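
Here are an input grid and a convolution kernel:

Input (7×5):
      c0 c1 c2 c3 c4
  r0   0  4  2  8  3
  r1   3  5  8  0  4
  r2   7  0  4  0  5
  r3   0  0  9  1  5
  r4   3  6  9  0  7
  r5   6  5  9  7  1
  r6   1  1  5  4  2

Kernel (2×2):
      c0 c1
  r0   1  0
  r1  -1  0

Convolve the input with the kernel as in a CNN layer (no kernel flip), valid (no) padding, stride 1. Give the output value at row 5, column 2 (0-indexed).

The receptive field on the input at this output position is [9 7 / 5 4]. Elementwise product with the kernel and sum: 9·1 + 5·-1.

4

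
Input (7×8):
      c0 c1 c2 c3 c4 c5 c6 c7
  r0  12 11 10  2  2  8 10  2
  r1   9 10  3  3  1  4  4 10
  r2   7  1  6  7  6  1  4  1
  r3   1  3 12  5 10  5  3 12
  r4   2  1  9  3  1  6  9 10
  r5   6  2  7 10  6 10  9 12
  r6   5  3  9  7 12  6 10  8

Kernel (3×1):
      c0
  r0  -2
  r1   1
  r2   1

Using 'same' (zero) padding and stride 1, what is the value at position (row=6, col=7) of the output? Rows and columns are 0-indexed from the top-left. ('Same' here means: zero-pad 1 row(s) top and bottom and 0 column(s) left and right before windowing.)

The receptive field on the zero-padded input at this output position is [12 / 8 / 0]. Elementwise product with the kernel and sum: 12·-2 + 8·1 + 0·1.

-16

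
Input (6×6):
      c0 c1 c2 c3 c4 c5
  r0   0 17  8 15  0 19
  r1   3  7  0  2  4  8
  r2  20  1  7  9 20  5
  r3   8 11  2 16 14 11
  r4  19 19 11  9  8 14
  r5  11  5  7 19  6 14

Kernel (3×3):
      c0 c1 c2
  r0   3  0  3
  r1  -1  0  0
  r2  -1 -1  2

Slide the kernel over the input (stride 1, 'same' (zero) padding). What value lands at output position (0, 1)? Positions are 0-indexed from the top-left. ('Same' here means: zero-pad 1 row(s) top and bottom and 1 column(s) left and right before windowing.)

-10

The receptive field on the zero-padded input at this output position is [0 0 0 / 0 17 8 / 3 7 0]. Elementwise product with the kernel and sum: 0·3 + 0·3 + 0·-1 + 3·-1 + 7·-1 + 0·2.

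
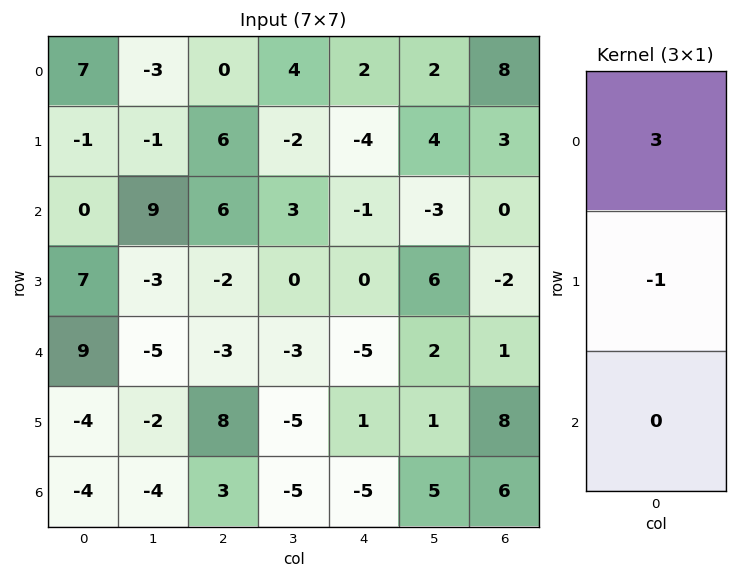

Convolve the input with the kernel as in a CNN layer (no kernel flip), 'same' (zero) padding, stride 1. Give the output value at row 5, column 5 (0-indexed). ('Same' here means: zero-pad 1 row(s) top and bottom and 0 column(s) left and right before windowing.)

The receptive field on the zero-padded input at this output position is [2 / 1 / 5]. Elementwise product with the kernel and sum: 2·3 + 1·-1.

5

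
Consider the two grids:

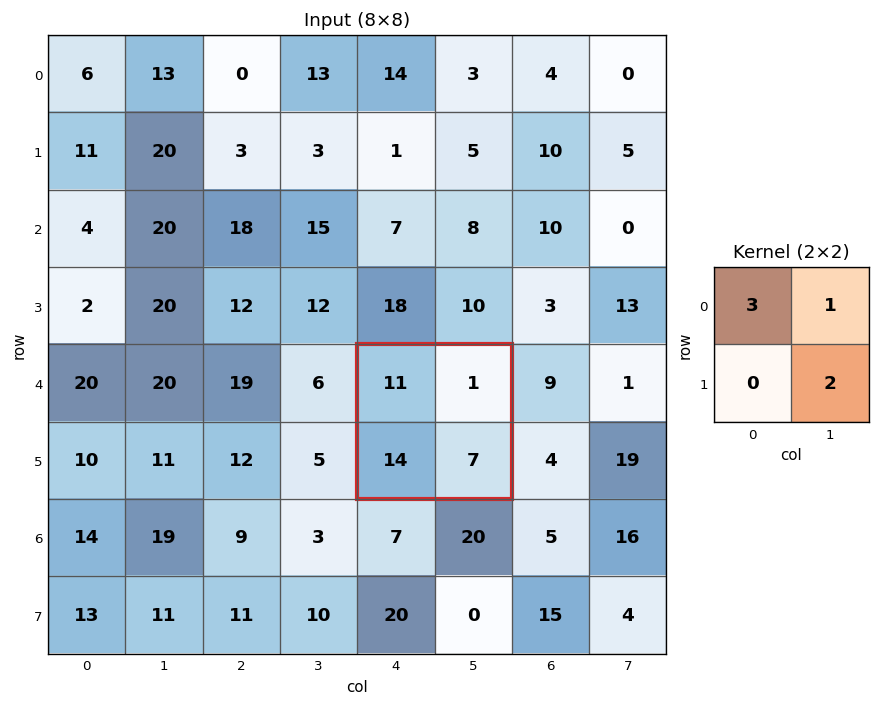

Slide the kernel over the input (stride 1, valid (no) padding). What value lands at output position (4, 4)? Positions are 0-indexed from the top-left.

48

The receptive field on the input at this output position is [11 1 / 14 7]. Elementwise product with the kernel and sum: 11·3 + 1·1 + 7·2.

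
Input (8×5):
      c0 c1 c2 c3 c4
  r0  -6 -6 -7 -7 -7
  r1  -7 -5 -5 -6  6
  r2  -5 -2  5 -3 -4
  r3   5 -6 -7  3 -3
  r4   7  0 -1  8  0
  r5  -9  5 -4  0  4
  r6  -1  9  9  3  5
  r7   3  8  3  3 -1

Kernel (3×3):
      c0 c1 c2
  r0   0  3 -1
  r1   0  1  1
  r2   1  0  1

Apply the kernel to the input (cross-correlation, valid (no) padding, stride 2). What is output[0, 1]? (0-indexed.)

The receptive field on the input at this output position is [-7 -7 -7 / -5 -6 6 / 5 -3 -4]. Elementwise product with the kernel and sum: -7·3 + -7·-1 + -6·1 + 6·1 + 5·1 + -4·1.

-13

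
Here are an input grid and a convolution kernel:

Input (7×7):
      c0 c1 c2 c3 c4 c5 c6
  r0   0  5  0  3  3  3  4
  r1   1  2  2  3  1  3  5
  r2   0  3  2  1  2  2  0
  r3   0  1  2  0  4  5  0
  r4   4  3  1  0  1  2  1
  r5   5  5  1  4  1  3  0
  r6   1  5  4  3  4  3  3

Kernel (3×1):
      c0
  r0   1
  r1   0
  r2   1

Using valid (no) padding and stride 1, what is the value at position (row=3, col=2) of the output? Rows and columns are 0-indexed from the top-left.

3

The receptive field on the input at this output position is [2 / 1 / 1]. Elementwise product with the kernel and sum: 2·1 + 1·1.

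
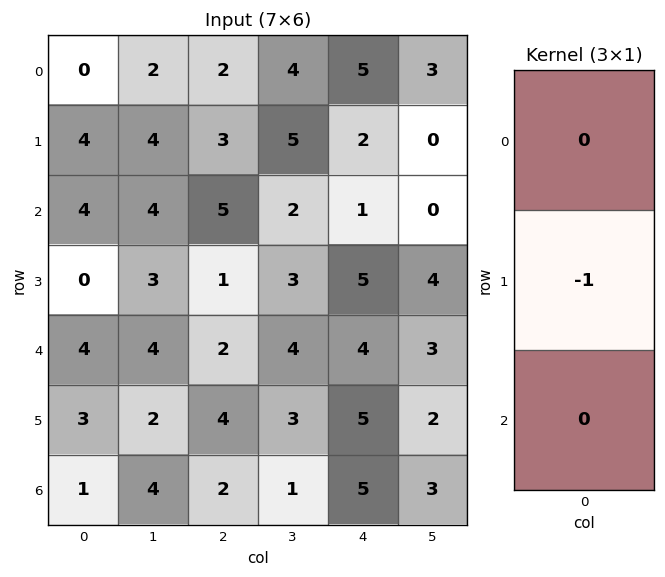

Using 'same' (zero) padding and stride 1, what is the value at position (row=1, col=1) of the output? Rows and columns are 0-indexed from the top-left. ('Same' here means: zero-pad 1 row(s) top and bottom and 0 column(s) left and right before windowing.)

The receptive field on the zero-padded input at this output position is [2 / 4 / 4]. Elementwise product with the kernel and sum: 4·-1.

-4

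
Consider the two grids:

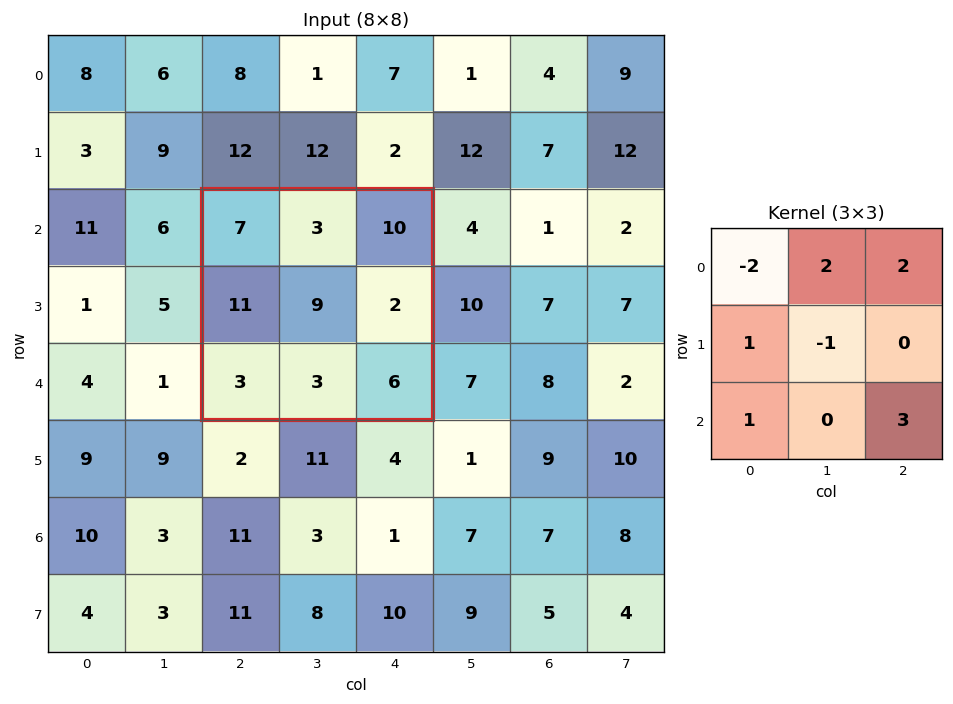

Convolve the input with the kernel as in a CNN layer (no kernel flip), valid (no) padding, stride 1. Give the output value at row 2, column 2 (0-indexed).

35

The receptive field on the input at this output position is [7 3 10 / 11 9 2 / 3 3 6]. Elementwise product with the kernel and sum: 7·-2 + 3·2 + 10·2 + 11·1 + 9·-1 + 3·1 + 6·3.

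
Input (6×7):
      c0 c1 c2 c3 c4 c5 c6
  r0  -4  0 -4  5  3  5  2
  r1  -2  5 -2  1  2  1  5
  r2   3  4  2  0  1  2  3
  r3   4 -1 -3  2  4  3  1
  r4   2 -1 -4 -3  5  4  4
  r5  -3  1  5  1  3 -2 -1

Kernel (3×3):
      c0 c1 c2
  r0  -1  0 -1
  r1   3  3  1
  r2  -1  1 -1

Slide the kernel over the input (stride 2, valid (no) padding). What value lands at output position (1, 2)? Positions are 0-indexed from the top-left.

The receptive field on the input at this output position is [1 2 3 / 4 3 1 / 5 4 4]. Elementwise product with the kernel and sum: 1·-1 + 3·-1 + 4·3 + 3·3 + 1·1 + 5·-1 + 4·1 + 4·-1.

13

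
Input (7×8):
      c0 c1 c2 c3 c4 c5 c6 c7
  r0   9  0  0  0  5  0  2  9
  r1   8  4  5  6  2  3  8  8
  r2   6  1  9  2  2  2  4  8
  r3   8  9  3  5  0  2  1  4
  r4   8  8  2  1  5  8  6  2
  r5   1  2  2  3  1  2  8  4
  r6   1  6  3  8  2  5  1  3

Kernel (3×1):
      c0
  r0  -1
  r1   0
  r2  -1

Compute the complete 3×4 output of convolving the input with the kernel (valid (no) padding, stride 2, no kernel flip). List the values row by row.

Output[0,0]: The receptive field on the input at this output position is [9 / 8 / 6]. Elementwise product with the kernel and sum: 9·-1 + 6·-1.
Output[0,1]: The receptive field on the input at this output position is [0 / 5 / 9]. Elementwise product with the kernel and sum: 0·-1 + 9·-1.

-15 -9 -7 -6
-14 -11 -7 -10
-9 -5 -7 -7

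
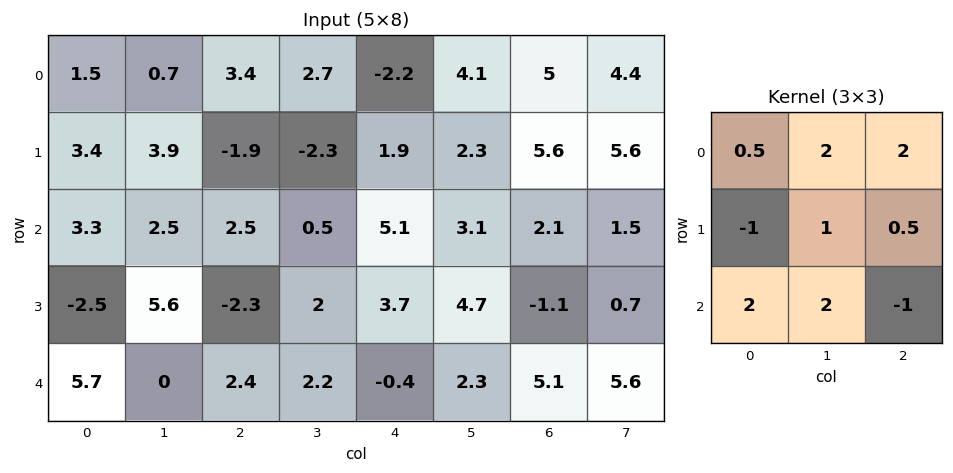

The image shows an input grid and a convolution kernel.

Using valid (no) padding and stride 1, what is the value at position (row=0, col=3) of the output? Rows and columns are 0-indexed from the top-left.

The receptive field on the input at this output position is [2.7 -2.2 4.1 / -2.3 1.9 2.3 / 0.5 5.1 3.1]. Elementwise product with the kernel and sum: 2.7·0.5 + -2.2·2 + 4.1·2 + -2.3·-1 + 1.9·1 + 2.3·0.5 + 0.5·2 + 5.1·2 + 3.1·-1.

18.6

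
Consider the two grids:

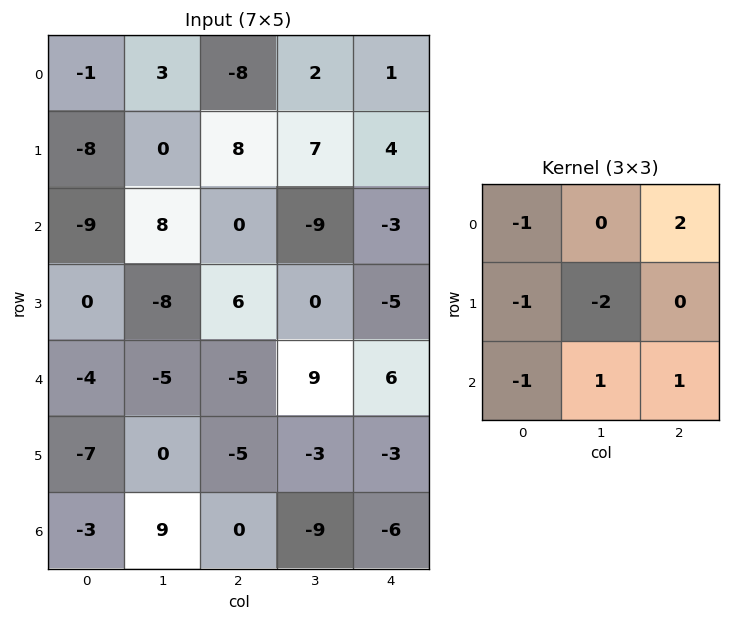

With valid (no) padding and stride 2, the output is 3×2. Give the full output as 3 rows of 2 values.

Output[0,0]: The receptive field on the input at this output position is [-1 3 -8 / -8 0 8 / -9 8 0]. Elementwise product with the kernel and sum: -1·-1 + -8·2 + -8·-1 + 0·-2 + -9·-1 + 8·1 + 0·1.

10 -24
19 8
13 13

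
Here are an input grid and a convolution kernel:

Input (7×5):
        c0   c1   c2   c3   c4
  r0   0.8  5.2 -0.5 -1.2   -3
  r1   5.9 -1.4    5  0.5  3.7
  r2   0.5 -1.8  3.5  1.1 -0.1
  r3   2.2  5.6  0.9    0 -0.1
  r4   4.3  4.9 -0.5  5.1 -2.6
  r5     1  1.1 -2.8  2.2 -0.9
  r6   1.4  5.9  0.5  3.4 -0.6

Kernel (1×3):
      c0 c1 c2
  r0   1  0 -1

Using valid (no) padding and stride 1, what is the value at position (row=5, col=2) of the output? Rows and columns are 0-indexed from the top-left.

-1.9

The receptive field on the input at this output position is [-2.8 2.2 -0.9]. Elementwise product with the kernel and sum: -2.8·1 + -0.9·-1.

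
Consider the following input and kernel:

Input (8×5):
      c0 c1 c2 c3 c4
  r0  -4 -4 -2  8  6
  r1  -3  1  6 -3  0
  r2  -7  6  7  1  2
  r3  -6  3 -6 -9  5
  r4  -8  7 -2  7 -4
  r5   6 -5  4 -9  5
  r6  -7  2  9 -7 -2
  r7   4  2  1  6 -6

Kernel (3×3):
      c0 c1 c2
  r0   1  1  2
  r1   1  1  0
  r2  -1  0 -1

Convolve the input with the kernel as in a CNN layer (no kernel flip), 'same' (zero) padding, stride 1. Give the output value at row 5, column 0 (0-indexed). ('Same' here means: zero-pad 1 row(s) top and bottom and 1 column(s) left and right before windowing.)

The receptive field on the zero-padded input at this output position is [0 -8 7 / 0 6 -5 / 0 -7 2]. Elementwise product with the kernel and sum: 0·1 + -8·1 + 7·2 + 0·1 + 6·1 + 0·-1 + 2·-1.

10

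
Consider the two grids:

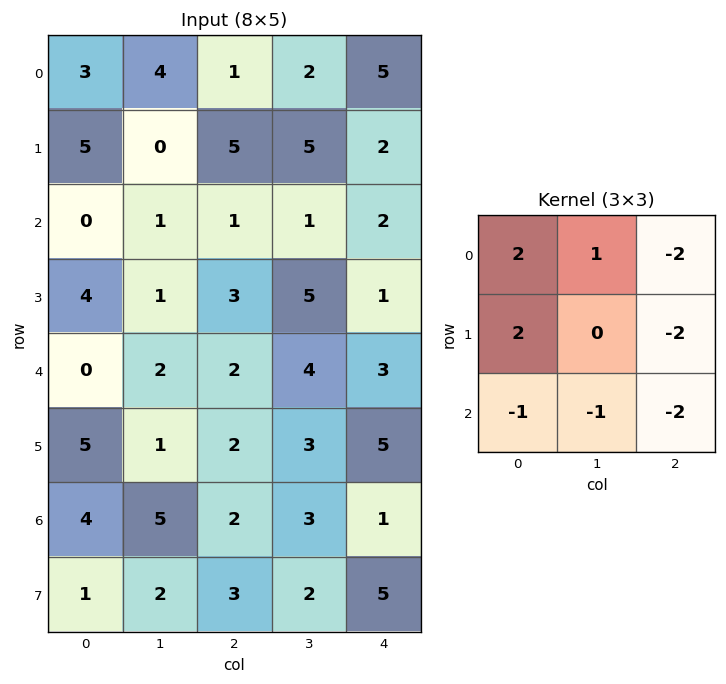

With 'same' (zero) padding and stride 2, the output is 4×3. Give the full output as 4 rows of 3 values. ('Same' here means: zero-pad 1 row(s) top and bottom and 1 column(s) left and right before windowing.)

-13 -11 -3
-3 -19 8
-9 -18 11
-12 -7 10

Output[0,0]: The receptive field on the zero-padded input at this output position is [0 0 0 / 0 3 4 / 0 5 0]. Elementwise product with the kernel and sum: 0·2 + 0·1 + 0·-2 + 0·2 + 4·-2 + 0·-1 + 5·-1 + 0·-2.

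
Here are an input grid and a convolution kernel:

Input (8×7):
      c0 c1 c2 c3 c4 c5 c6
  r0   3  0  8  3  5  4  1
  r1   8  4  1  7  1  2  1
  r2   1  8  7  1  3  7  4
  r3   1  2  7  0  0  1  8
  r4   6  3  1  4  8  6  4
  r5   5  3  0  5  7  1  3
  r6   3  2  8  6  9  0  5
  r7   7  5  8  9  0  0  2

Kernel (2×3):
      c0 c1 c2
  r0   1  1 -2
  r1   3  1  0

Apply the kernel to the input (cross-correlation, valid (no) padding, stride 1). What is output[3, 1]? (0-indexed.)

19

The receptive field on the input at this output position is [2 7 0 / 3 1 4]. Elementwise product with the kernel and sum: 2·1 + 7·1 + 0·-2 + 3·3 + 1·1.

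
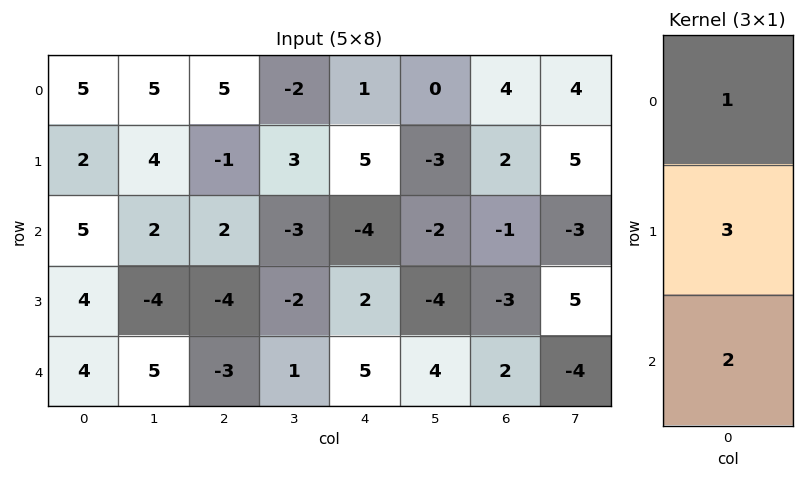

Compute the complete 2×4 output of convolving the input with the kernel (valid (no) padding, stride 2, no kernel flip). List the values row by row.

21 6 8 8
25 -16 12 -6

Output[0,0]: The receptive field on the input at this output position is [5 / 2 / 5]. Elementwise product with the kernel and sum: 5·1 + 2·3 + 5·2.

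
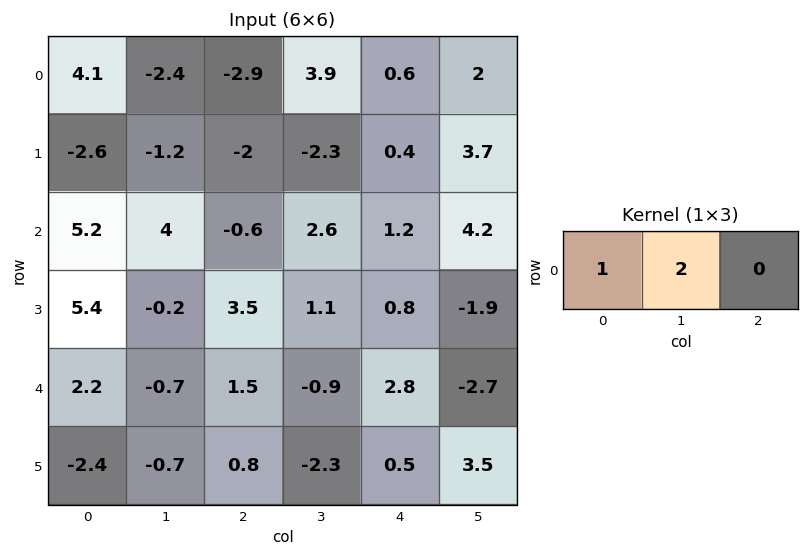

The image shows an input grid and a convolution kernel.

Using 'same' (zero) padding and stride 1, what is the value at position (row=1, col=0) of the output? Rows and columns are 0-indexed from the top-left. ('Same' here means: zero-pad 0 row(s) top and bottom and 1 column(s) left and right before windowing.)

The receptive field on the zero-padded input at this output position is [0 -2.6 -1.2]. Elementwise product with the kernel and sum: 0·1 + -2.6·2.

-5.2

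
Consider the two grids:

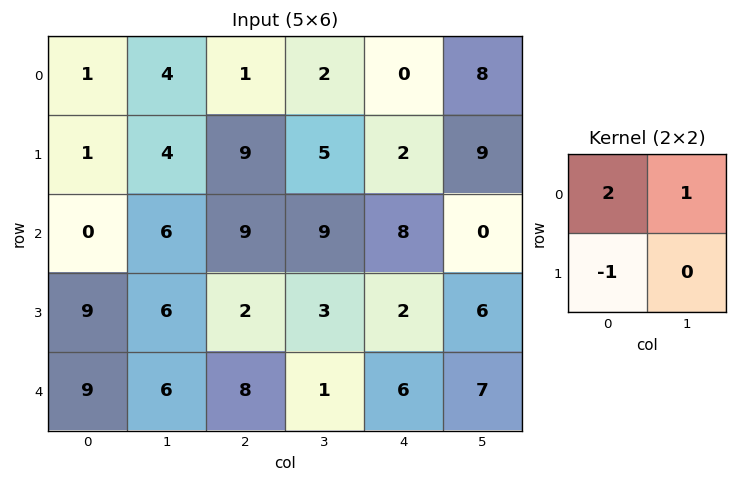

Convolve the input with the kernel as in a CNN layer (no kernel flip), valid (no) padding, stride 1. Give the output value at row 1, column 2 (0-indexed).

14

The receptive field on the input at this output position is [9 5 / 9 9]. Elementwise product with the kernel and sum: 9·2 + 5·1 + 9·-1.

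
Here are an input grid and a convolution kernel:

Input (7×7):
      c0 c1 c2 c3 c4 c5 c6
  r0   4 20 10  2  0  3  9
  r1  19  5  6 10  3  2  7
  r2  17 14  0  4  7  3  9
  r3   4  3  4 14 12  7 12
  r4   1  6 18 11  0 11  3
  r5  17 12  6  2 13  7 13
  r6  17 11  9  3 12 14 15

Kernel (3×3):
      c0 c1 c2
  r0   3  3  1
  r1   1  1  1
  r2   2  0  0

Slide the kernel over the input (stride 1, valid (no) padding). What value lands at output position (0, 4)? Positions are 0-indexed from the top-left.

44

The receptive field on the input at this output position is [0 3 9 / 3 2 7 / 7 3 9]. Elementwise product with the kernel and sum: 0·3 + 3·3 + 9·1 + 3·1 + 2·1 + 7·1 + 7·2.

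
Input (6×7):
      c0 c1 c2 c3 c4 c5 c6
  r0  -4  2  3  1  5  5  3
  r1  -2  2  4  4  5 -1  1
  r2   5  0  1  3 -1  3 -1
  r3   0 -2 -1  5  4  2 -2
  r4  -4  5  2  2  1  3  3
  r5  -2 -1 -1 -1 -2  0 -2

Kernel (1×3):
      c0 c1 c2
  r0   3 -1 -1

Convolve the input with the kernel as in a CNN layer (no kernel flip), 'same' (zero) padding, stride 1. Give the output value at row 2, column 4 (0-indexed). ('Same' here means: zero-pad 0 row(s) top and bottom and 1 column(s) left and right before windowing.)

The receptive field on the zero-padded input at this output position is [3 -1 3]. Elementwise product with the kernel and sum: 3·3 + -1·-1 + 3·-1.

7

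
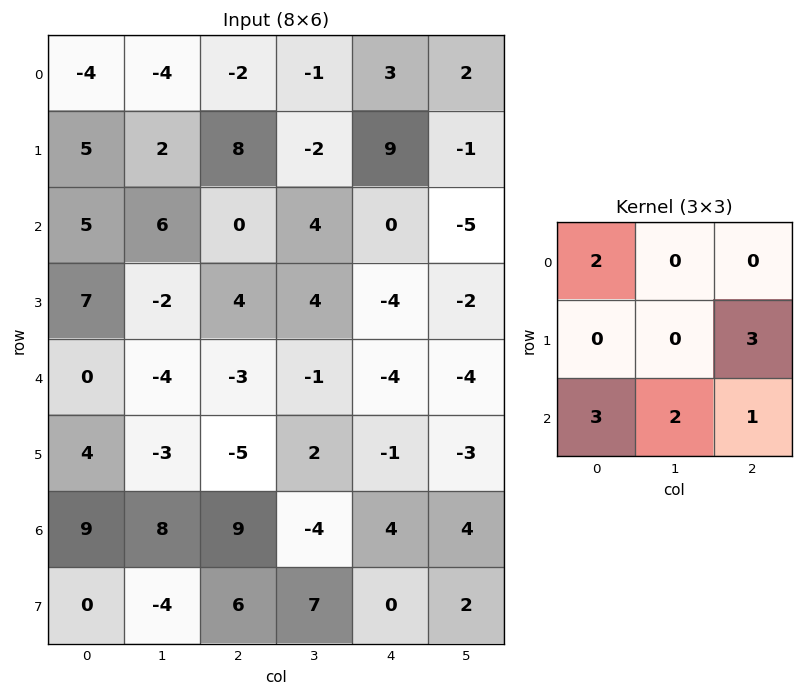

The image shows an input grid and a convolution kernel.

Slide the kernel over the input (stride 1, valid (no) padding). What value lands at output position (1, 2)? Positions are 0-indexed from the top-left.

The receptive field on the input at this output position is [8 -2 9 / 0 4 0 / 4 4 -4]. Elementwise product with the kernel and sum: 8·2 + 0·3 + 4·3 + 4·2 + -4·1.

32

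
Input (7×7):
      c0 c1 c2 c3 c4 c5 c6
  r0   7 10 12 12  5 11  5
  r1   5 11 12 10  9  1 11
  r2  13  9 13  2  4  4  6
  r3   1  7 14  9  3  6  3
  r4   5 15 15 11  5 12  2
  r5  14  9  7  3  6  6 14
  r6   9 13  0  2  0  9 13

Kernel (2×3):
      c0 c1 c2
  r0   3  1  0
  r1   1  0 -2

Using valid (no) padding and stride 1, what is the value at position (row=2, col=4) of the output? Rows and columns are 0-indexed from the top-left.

13

The receptive field on the input at this output position is [4 4 6 / 3 6 3]. Elementwise product with the kernel and sum: 4·3 + 4·1 + 3·1 + 3·-2.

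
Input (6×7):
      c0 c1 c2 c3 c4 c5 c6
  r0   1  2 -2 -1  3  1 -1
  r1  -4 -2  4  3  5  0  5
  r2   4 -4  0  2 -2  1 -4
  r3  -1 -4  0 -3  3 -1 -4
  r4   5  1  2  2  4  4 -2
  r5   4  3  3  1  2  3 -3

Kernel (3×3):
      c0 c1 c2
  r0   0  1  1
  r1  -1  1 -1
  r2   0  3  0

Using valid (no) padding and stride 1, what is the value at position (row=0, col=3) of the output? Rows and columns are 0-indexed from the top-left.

The receptive field on the input at this output position is [-1 3 1 / 3 5 0 / 2 -2 1]. Elementwise product with the kernel and sum: 3·1 + 1·1 + 3·-1 + 5·1 + 0·-1 + -2·3.

0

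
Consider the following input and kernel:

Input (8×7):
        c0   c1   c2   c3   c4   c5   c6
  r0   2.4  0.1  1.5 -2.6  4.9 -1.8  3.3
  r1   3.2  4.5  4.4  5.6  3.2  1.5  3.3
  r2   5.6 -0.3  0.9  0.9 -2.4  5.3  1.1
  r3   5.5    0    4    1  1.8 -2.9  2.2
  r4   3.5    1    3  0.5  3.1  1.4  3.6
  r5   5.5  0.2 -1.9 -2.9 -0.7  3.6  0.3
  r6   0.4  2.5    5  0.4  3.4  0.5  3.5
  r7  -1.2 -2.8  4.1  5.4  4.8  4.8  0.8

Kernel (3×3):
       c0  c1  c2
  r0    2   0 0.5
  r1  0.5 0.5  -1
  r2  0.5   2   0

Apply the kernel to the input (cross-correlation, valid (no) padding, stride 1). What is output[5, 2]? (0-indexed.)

8

The receptive field on the input at this output position is [-1.9 -2.9 -0.7 / 5 0.4 3.4 / 4.1 5.4 4.8]. Elementwise product with the kernel and sum: -1.9·2 + -0.7·0.5 + 5·0.5 + 0.4·0.5 + 3.4·-1 + 4.1·0.5 + 5.4·2.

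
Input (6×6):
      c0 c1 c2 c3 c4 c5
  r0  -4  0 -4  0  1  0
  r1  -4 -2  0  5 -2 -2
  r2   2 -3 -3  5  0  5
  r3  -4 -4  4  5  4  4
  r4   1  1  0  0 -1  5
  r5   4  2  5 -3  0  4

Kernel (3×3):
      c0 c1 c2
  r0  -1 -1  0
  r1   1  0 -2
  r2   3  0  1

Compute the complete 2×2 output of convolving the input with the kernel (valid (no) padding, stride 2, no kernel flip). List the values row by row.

Output[0,0]: The receptive field on the input at this output position is [-4 0 -4 / -4 -2 0 / 2 -3 -3]. Elementwise product with the kernel and sum: -4·-1 + 0·-1 + -4·1 + 0·-2 + 2·3 + -3·1.

3 -1
-8 -7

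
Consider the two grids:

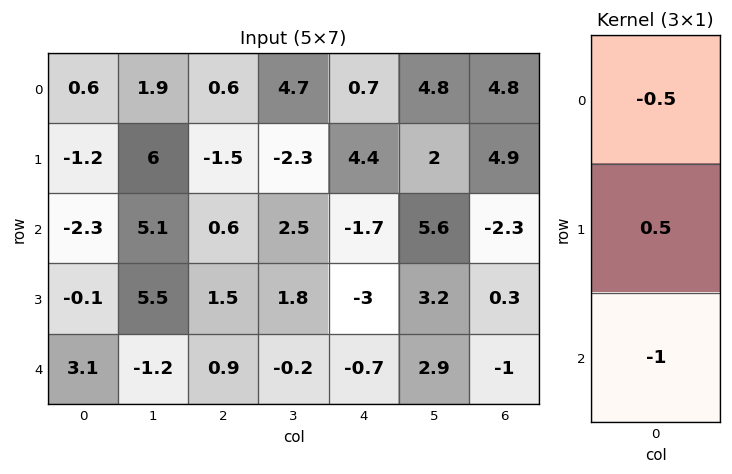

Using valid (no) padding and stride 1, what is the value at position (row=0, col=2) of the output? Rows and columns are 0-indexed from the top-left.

-1.65

The receptive field on the input at this output position is [0.6 / -1.5 / 0.6]. Elementwise product with the kernel and sum: 0.6·-0.5 + -1.5·0.5 + 0.6·-1.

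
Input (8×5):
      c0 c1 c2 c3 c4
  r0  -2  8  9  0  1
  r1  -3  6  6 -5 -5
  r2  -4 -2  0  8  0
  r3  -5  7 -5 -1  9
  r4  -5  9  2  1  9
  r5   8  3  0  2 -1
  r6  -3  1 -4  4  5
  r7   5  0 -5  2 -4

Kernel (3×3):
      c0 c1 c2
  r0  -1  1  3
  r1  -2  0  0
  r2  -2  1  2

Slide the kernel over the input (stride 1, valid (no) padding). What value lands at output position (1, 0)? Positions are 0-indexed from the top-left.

The receptive field on the input at this output position is [-3 6 6 / -4 -2 0 / -5 7 -5]. Elementwise product with the kernel and sum: -3·-1 + 6·1 + 6·3 + -4·-2 + -5·-2 + 7·1 + -5·2.

42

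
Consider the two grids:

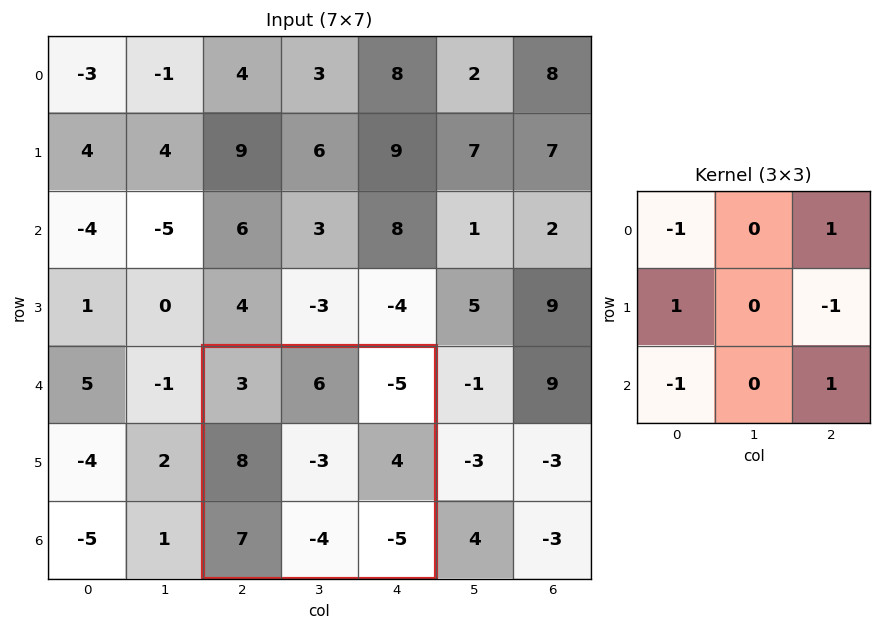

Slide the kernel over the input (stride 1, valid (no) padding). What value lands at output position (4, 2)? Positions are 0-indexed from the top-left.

-16

The receptive field on the input at this output position is [3 6 -5 / 8 -3 4 / 7 -4 -5]. Elementwise product with the kernel and sum: 3·-1 + -5·1 + 8·1 + 4·-1 + 7·-1 + -5·1.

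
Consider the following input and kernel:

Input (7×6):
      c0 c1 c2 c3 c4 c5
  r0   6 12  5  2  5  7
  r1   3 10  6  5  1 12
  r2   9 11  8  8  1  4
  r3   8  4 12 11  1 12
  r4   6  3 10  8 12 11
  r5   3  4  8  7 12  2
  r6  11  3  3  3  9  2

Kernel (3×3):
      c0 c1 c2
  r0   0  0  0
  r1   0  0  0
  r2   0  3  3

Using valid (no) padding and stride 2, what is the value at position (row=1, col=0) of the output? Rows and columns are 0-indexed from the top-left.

The receptive field on the input at this output position is [9 11 8 / 8 4 12 / 6 3 10]. Elementwise product with the kernel and sum: 3·3 + 10·3.

39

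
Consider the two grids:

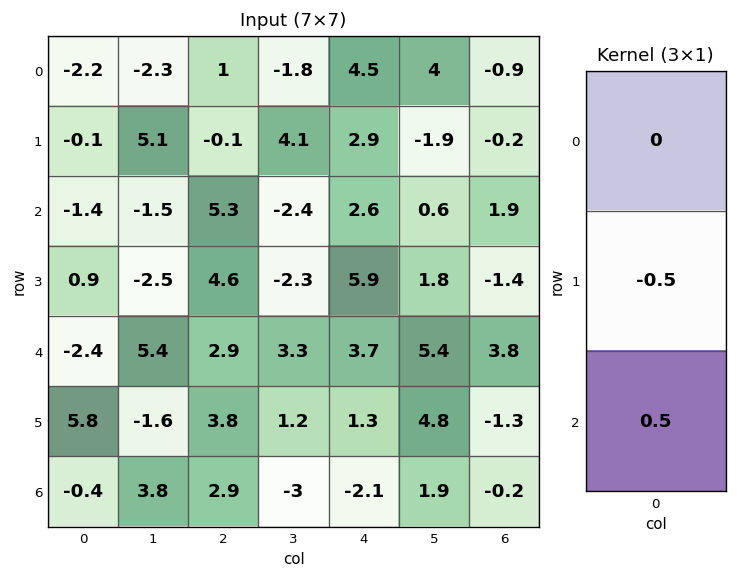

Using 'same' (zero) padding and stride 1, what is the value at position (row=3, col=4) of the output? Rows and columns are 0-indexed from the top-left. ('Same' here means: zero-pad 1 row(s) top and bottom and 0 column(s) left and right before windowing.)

-1.1

The receptive field on the zero-padded input at this output position is [2.6 / 5.9 / 3.7]. Elementwise product with the kernel and sum: 5.9·-0.5 + 3.7·0.5.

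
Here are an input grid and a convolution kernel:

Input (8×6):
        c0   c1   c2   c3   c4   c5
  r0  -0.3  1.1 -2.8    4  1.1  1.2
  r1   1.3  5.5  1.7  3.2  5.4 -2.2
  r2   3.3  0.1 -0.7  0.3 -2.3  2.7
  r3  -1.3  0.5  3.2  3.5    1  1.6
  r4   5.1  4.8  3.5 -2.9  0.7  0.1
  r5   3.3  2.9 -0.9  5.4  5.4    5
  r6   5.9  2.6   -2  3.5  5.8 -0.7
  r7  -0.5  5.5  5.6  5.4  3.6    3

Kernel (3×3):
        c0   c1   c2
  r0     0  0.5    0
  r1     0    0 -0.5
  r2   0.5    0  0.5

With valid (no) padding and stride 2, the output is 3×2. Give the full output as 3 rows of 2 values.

1 -2.2
2.75 1.75
4.8 -2.25

Output[0,0]: The receptive field on the input at this output position is [-0.3 1.1 -2.8 / 1.3 5.5 1.7 / 3.3 0.1 -0.7]. Elementwise product with the kernel and sum: 1.1·0.5 + 1.7·-0.5 + 3.3·0.5 + -0.7·0.5.
Output[0,1]: The receptive field on the input at this output position is [-2.8 4 1.1 / 1.7 3.2 5.4 / -0.7 0.3 -2.3]. Elementwise product with the kernel and sum: 4·0.5 + 5.4·-0.5 + -0.7·0.5 + -2.3·0.5.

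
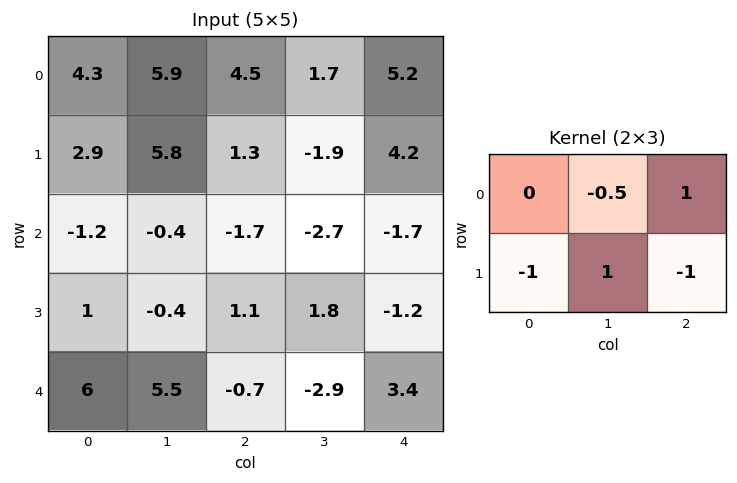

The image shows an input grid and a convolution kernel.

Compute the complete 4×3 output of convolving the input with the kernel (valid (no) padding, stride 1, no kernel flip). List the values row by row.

Output[0,0]: The receptive field on the input at this output position is [4.3 5.9 4.5 / 2.9 5.8 1.3]. Elementwise product with the kernel and sum: 5.9·-0.5 + 4.5·1 + 2.9·-1 + 5.8·1 + 1.3·-1.
Output[0,1]: The receptive field on the input at this output position is [5.9 4.5 1.7 / 5.8 1.3 -1.9]. Elementwise product with the kernel and sum: 4.5·-0.5 + 1.7·1 + 5.8·-1 + 1.3·1 + -1.9·-1.

3.15 -3.15 -3.05
0.9 -1.15 5.85
-4 -2.15 1.55
1.5 -2.05 -7.7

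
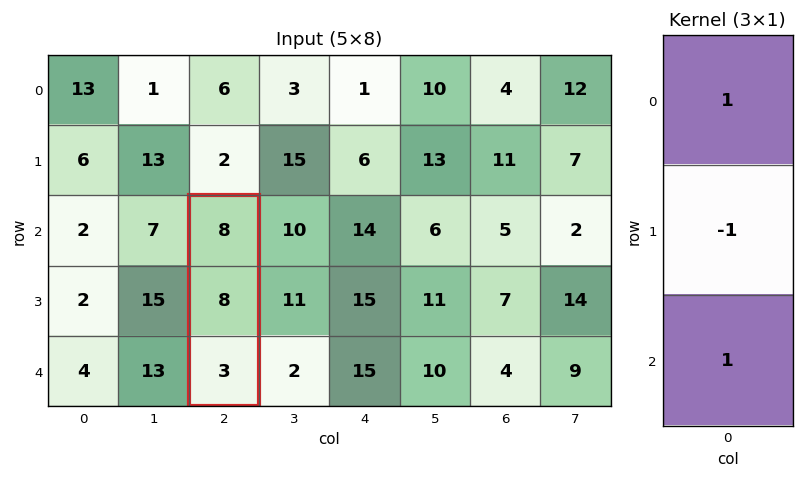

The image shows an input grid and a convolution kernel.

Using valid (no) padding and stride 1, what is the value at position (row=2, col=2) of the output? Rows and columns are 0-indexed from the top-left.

The receptive field on the input at this output position is [8 / 8 / 3]. Elementwise product with the kernel and sum: 8·1 + 8·-1 + 3·1.

3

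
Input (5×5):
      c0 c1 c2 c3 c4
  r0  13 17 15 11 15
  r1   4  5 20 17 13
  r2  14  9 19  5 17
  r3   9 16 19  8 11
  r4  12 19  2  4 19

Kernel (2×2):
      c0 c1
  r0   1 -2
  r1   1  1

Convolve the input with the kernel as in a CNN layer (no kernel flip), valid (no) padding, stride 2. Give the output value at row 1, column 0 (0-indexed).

21

The receptive field on the input at this output position is [14 9 / 9 16]. Elementwise product with the kernel and sum: 14·1 + 9·-2 + 9·1 + 16·1.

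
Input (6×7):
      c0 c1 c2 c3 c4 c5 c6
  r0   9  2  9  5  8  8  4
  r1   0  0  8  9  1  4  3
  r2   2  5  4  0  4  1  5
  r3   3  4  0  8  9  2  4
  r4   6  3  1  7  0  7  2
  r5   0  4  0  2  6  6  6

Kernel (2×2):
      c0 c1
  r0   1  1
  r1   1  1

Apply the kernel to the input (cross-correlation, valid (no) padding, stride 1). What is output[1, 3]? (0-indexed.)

The receptive field on the input at this output position is [9 1 / 0 4]. Elementwise product with the kernel and sum: 9·1 + 1·1 + 0·1 + 4·1.

14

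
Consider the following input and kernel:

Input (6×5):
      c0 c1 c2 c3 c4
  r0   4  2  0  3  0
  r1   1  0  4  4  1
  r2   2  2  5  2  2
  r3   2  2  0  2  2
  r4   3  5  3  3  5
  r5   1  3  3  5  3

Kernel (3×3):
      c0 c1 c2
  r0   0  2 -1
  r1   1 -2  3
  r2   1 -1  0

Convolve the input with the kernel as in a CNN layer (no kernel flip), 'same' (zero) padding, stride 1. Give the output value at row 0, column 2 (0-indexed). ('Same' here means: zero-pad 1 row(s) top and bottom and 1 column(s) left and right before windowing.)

7

The receptive field on the zero-padded input at this output position is [0 0 0 / 2 0 3 / 0 4 4]. Elementwise product with the kernel and sum: 0·2 + 0·-1 + 2·1 + 0·-2 + 3·3 + 0·1 + 4·-1.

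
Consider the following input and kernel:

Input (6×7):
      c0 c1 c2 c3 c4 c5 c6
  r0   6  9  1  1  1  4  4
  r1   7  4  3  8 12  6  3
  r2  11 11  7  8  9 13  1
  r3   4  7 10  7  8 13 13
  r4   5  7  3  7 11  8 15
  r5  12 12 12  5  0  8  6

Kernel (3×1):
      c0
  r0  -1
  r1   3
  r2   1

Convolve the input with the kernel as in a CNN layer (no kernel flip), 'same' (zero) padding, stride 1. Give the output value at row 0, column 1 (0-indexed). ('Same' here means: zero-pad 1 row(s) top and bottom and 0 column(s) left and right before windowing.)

31

The receptive field on the zero-padded input at this output position is [0 / 9 / 4]. Elementwise product with the kernel and sum: 0·-1 + 9·3 + 4·1.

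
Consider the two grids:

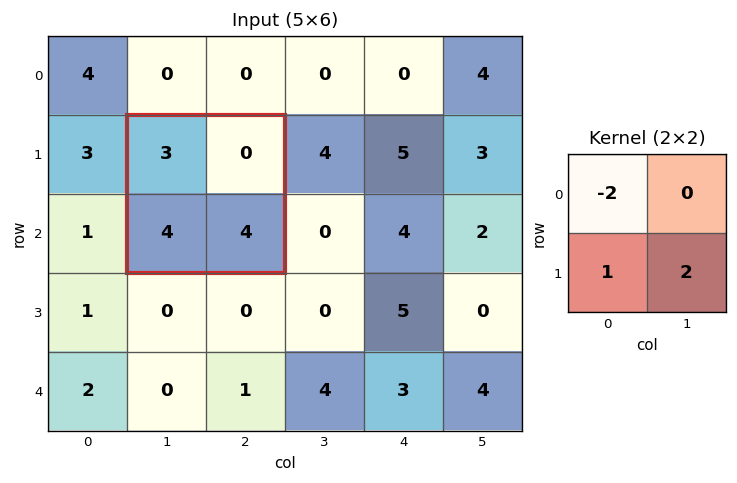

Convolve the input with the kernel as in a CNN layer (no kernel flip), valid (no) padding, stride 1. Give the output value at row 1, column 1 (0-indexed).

6

The receptive field on the input at this output position is [3 0 / 4 4]. Elementwise product with the kernel and sum: 3·-2 + 4·1 + 4·2.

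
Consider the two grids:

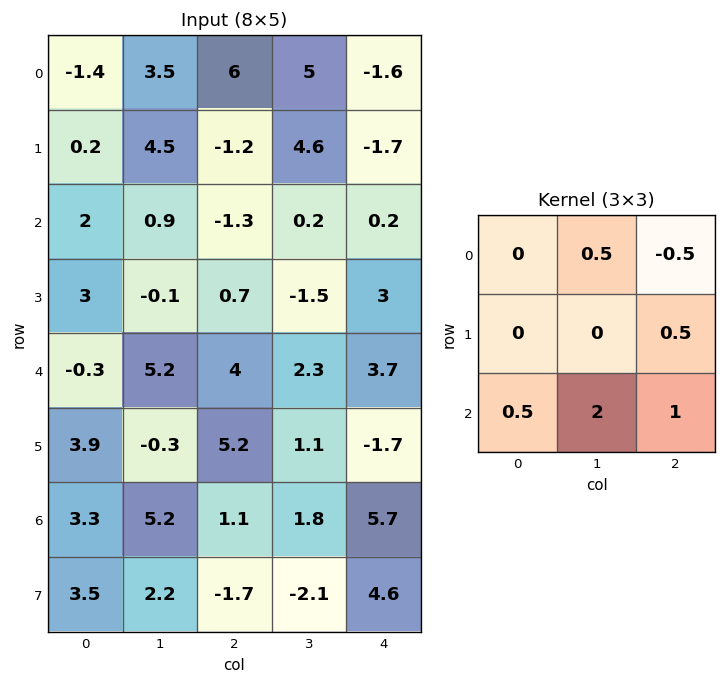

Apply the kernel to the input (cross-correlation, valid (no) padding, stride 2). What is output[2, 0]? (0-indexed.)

16.35

The receptive field on the input at this output position is [-0.3 5.2 4 / 3.9 -0.3 5.2 / 3.3 5.2 1.1]. Elementwise product with the kernel and sum: 5.2·0.5 + 4·-0.5 + 5.2·0.5 + 3.3·0.5 + 5.2·2 + 1.1·1.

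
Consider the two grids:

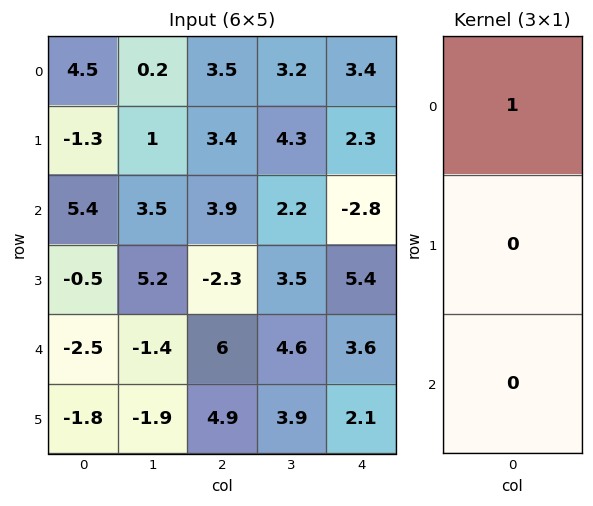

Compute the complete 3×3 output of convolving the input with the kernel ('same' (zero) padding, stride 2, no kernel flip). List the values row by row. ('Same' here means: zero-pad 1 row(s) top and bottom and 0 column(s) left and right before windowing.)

Output[0,0]: The receptive field on the zero-padded input at this output position is [0 / 4.5 / -1.3]. Elementwise product with the kernel and sum: 0·1.
Output[0,1]: The receptive field on the zero-padded input at this output position is [0 / 3.5 / 3.4]. Elementwise product with the kernel and sum: 0·1.

0 0 0
-1.3 3.4 2.3
-0.5 -2.3 5.4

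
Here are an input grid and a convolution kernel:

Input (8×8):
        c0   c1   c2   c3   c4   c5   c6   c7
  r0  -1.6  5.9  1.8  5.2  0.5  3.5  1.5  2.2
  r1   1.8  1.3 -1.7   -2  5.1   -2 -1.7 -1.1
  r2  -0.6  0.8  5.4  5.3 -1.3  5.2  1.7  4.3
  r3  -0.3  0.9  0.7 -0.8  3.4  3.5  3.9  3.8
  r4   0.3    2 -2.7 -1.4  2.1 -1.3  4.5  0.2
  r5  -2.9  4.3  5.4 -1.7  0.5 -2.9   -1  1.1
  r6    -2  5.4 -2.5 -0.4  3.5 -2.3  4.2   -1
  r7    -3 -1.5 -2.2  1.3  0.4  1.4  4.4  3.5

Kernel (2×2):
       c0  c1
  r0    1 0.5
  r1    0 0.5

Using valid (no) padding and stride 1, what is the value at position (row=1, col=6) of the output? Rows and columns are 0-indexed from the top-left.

The receptive field on the input at this output position is [-1.7 -1.1 / 1.7 4.3]. Elementwise product with the kernel and sum: -1.7·1 + -1.1·0.5 + 4.3·0.5.

-0.1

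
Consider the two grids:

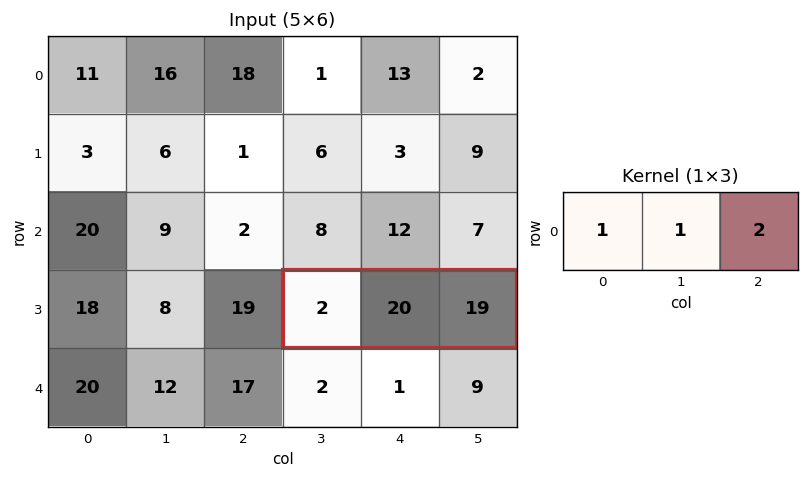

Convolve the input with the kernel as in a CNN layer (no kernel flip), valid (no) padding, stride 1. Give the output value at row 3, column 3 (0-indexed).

The receptive field on the input at this output position is [2 20 19]. Elementwise product with the kernel and sum: 2·1 + 20·1 + 19·2.

60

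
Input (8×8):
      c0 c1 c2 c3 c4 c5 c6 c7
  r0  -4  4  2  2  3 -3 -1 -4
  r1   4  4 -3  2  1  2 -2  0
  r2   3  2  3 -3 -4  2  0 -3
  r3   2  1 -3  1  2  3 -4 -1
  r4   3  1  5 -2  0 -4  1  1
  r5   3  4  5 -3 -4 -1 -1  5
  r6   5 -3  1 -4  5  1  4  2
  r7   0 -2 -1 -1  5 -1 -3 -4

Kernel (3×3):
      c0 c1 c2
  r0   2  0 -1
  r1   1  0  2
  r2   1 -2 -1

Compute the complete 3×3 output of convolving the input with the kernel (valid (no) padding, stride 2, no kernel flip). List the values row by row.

-16 13 -4
-5 20 -7
24 11 -8

Output[0,0]: The receptive field on the input at this output position is [-4 4 2 / 4 4 -3 / 3 2 3]. Elementwise product with the kernel and sum: -4·2 + 2·-1 + 4·1 + -3·2 + 3·1 + 2·-2 + 3·-1.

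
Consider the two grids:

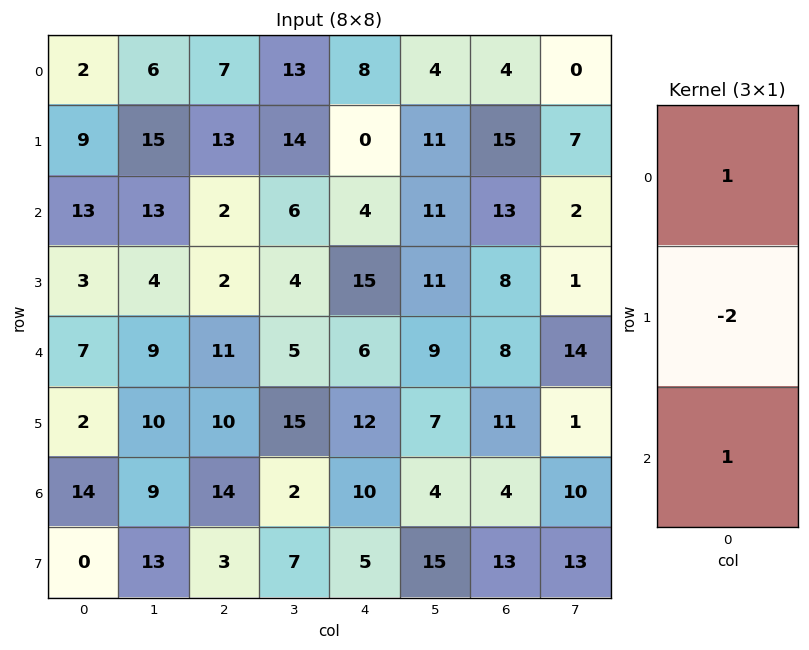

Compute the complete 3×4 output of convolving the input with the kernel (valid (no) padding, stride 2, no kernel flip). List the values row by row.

Output[0,0]: The receptive field on the input at this output position is [2 / 9 / 13]. Elementwise product with the kernel and sum: 2·1 + 9·-2 + 13·1.

-3 -17 12 -13
14 9 -20 5
17 5 -8 -10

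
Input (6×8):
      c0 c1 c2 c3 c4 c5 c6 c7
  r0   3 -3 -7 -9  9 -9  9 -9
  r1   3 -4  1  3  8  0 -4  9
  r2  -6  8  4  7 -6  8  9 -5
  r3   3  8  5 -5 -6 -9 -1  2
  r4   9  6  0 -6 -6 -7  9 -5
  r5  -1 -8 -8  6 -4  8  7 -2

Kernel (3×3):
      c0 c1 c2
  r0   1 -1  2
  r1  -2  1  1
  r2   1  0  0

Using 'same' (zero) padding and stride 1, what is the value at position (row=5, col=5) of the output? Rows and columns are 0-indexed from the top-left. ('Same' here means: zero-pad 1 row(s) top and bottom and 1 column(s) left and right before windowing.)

The receptive field on the zero-padded input at this output position is [-6 -7 9 / -4 8 7 / 0 0 0]. Elementwise product with the kernel and sum: -6·1 + -7·-1 + 9·2 + -4·-2 + 8·1 + 7·1 + 0·1.

42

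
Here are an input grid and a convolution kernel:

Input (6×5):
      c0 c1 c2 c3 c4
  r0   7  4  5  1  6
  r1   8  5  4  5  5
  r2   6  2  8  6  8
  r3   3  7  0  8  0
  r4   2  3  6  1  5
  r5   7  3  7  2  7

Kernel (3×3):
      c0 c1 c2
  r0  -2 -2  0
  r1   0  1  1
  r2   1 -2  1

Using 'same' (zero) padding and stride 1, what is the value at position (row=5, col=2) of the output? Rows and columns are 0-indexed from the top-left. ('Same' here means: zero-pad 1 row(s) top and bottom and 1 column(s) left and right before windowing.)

The receptive field on the zero-padded input at this output position is [3 6 1 / 3 7 2 / 0 0 0]. Elementwise product with the kernel and sum: 3·-2 + 6·-2 + 7·1 + 2·1 + 0·1 + 0·-2 + 0·1.

-9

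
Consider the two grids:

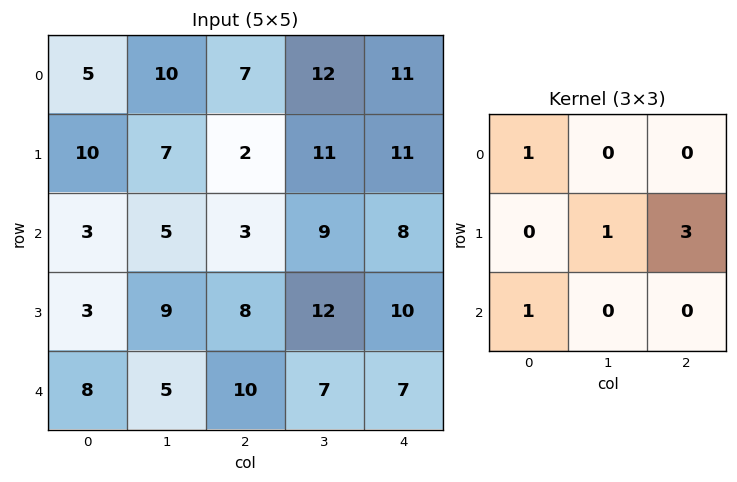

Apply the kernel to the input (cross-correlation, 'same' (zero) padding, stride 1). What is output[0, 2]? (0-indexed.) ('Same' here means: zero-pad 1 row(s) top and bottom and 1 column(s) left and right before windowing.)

50

The receptive field on the zero-padded input at this output position is [0 0 0 / 10 7 12 / 7 2 11]. Elementwise product with the kernel and sum: 0·1 + 7·1 + 12·3 + 7·1.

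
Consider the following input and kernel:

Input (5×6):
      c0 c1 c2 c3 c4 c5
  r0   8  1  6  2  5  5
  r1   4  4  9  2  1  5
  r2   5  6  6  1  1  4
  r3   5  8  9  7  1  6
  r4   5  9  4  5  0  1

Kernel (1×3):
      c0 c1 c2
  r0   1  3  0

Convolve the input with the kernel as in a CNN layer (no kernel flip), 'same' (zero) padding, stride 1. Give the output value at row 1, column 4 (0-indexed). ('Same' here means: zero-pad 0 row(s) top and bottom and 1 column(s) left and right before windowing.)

5

The receptive field on the zero-padded input at this output position is [2 1 5]. Elementwise product with the kernel and sum: 2·1 + 1·3.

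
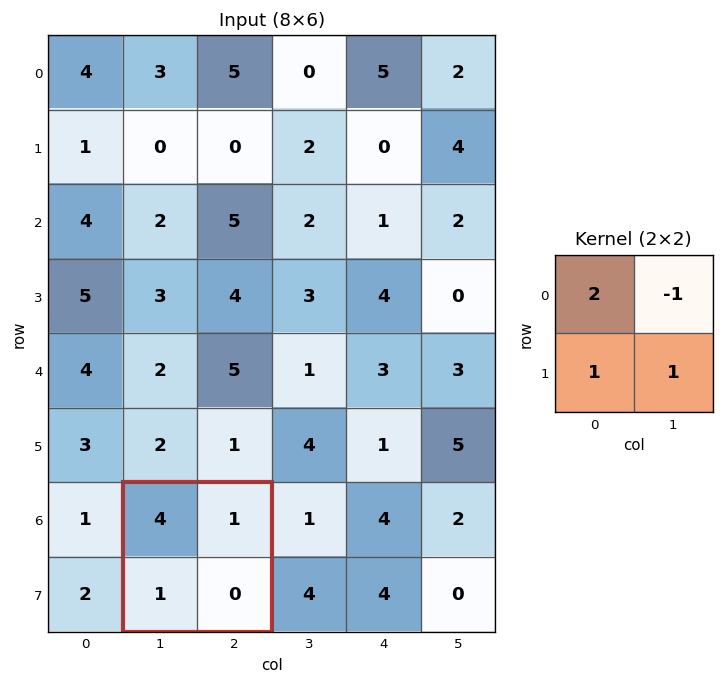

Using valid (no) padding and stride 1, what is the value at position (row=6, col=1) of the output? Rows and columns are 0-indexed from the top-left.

The receptive field on the input at this output position is [4 1 / 1 0]. Elementwise product with the kernel and sum: 4·2 + 1·-1 + 1·1 + 0·1.

8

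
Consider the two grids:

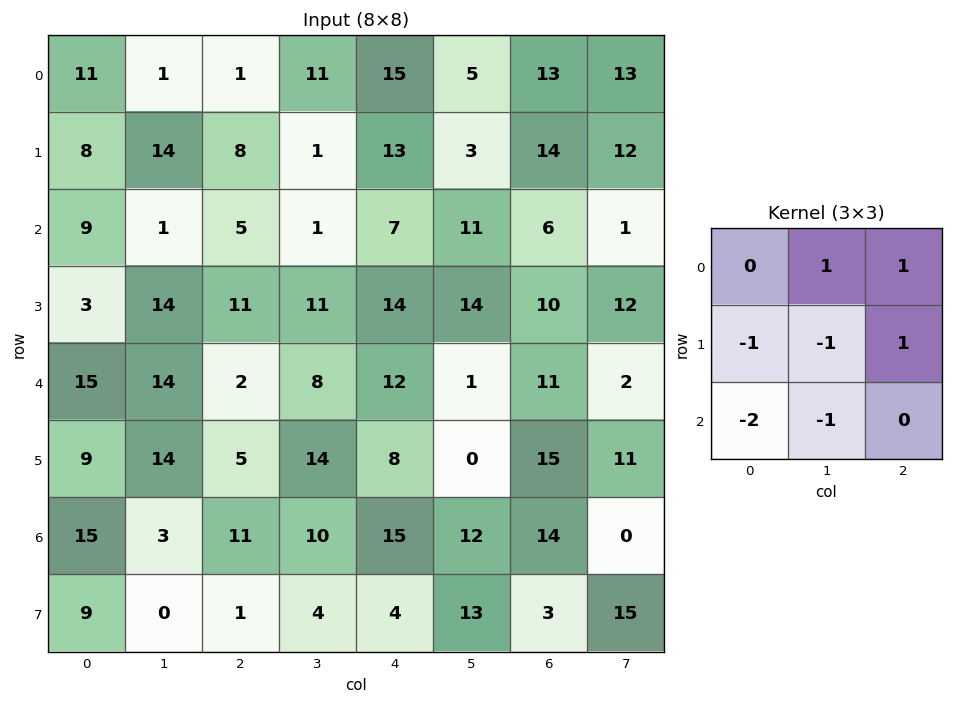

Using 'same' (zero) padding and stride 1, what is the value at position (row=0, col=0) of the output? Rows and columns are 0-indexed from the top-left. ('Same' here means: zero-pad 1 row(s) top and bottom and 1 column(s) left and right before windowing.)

The receptive field on the zero-padded input at this output position is [0 0 0 / 0 11 1 / 0 8 14]. Elementwise product with the kernel and sum: 0·1 + 0·1 + 0·-1 + 11·-1 + 1·1 + 0·-2 + 8·-1.

-18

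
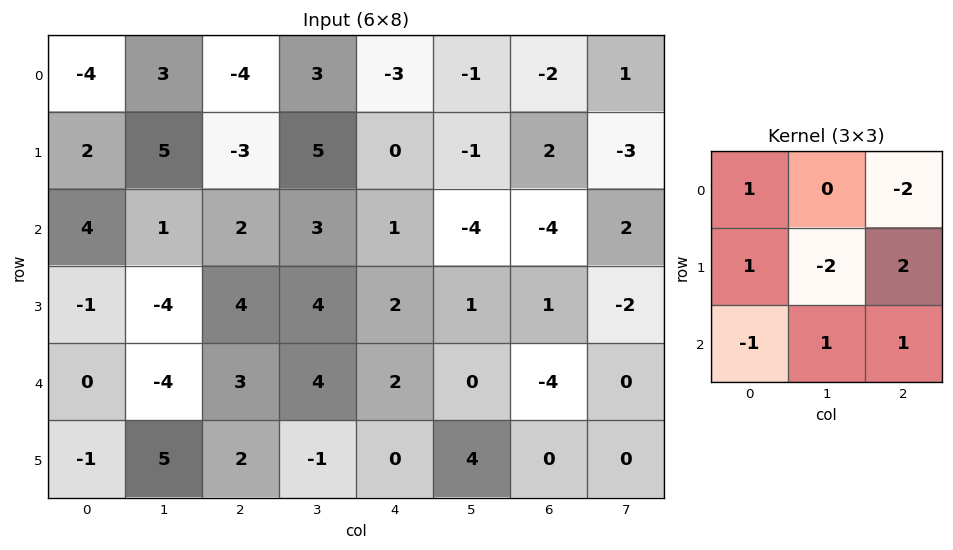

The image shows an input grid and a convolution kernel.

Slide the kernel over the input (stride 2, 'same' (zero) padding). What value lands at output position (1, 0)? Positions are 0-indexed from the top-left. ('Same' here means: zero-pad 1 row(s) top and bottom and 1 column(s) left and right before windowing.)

The receptive field on the zero-padded input at this output position is [0 2 5 / 0 4 1 / 0 -1 -4]. Elementwise product with the kernel and sum: 0·1 + 5·-2 + 0·1 + 4·-2 + 1·2 + 0·-1 + -1·1 + -4·1.

-21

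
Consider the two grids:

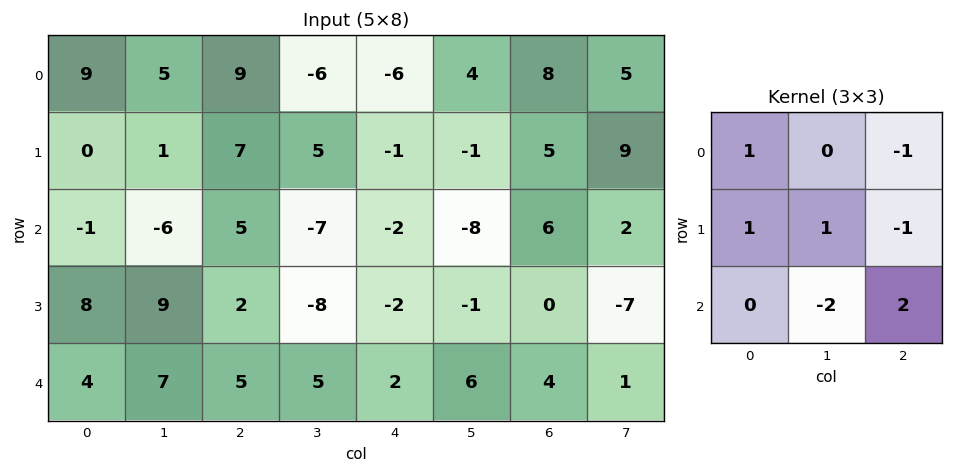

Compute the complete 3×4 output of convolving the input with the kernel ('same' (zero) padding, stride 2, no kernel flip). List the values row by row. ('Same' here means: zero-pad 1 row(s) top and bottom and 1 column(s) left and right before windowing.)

6 16 -16 15
6 -18 7 -28
-12 24 -6 15

Output[0,0]: The receptive field on the zero-padded input at this output position is [0 0 0 / 0 9 5 / 0 0 1]. Elementwise product with the kernel and sum: 0·1 + 0·-1 + 0·1 + 9·1 + 5·-1 + 0·-2 + 1·2.
Output[0,1]: The receptive field on the zero-padded input at this output position is [0 0 0 / 5 9 -6 / 1 7 5]. Elementwise product with the kernel and sum: 0·1 + 0·-1 + 5·1 + 9·1 + -6·-1 + 7·-2 + 5·2.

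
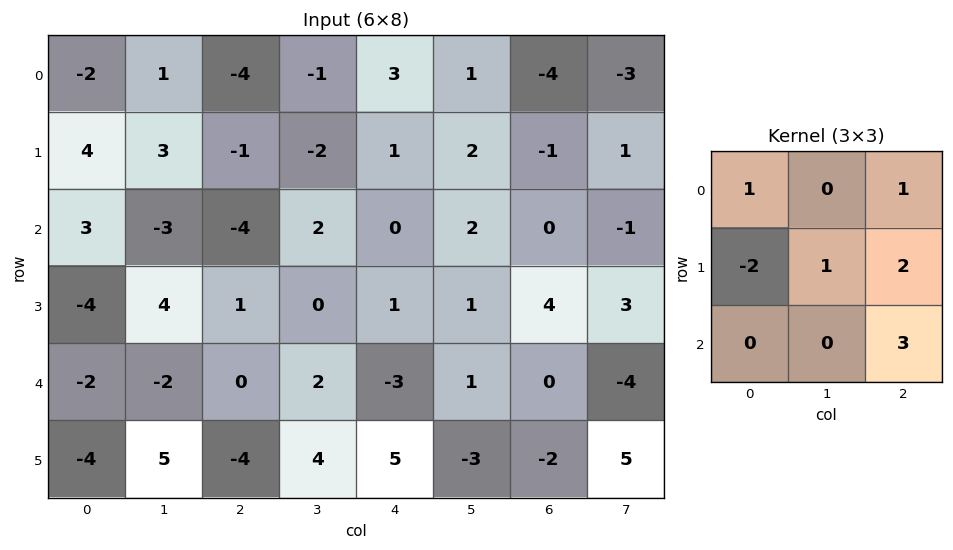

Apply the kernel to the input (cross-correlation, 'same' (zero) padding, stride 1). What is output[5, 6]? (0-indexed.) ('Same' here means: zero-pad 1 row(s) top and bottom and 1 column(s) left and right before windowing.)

The receptive field on the zero-padded input at this output position is [1 0 -4 / -3 -2 5 / 0 0 0]. Elementwise product with the kernel and sum: 1·1 + -4·1 + -3·-2 + -2·1 + 5·2 + 0·3.

11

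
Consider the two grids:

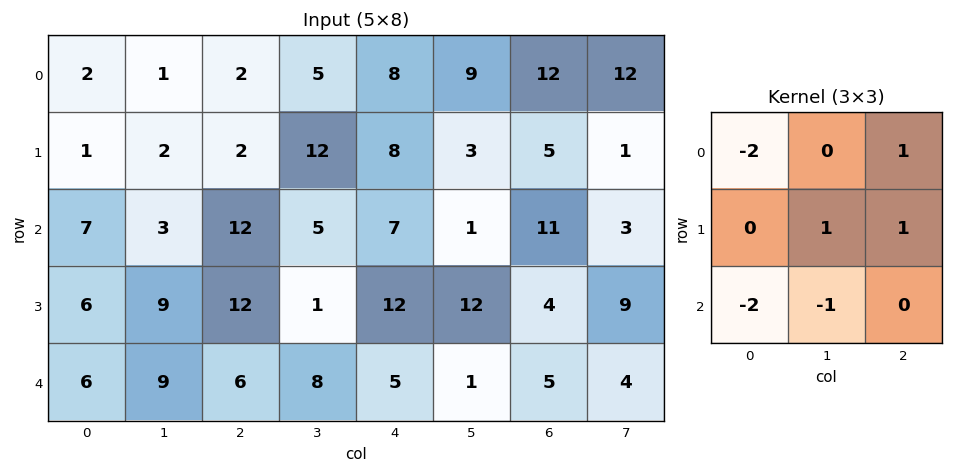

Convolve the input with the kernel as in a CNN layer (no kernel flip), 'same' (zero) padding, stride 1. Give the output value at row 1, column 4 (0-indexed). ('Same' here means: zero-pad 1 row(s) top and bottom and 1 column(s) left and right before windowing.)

The receptive field on the zero-padded input at this output position is [5 8 9 / 12 8 3 / 5 7 1]. Elementwise product with the kernel and sum: 5·-2 + 9·1 + 8·1 + 3·1 + 5·-2 + 7·-1.

-7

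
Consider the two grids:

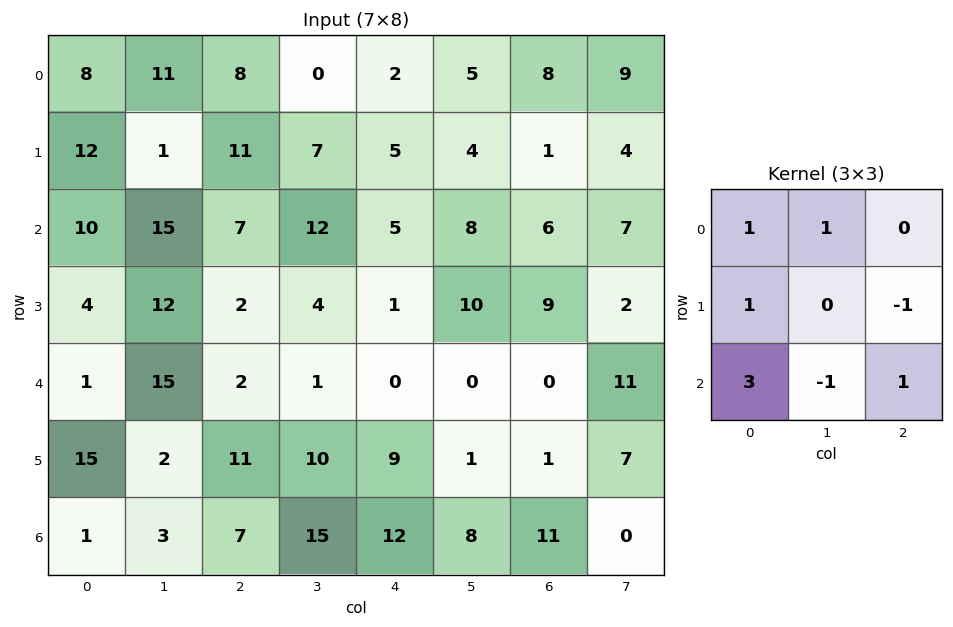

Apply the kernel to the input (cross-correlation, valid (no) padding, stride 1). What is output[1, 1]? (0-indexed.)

53

The receptive field on the input at this output position is [1 11 7 / 15 7 12 / 12 2 4]. Elementwise product with the kernel and sum: 1·1 + 11·1 + 15·1 + 12·-1 + 12·3 + 2·-1 + 4·1.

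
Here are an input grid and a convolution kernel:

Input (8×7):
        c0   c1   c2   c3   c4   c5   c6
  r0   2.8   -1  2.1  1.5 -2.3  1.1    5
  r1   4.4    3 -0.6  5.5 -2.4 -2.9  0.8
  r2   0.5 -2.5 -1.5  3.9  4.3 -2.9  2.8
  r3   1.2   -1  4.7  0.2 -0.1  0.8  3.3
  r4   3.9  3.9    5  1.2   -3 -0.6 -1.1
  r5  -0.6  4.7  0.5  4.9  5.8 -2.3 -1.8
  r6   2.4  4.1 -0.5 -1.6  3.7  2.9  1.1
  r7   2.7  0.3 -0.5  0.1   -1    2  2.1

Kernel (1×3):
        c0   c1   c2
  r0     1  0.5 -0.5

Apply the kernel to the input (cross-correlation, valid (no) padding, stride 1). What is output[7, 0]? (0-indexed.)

3.1

The receptive field on the input at this output position is [2.7 0.3 -0.5]. Elementwise product with the kernel and sum: 2.7·1 + 0.3·0.5 + -0.5·-0.5.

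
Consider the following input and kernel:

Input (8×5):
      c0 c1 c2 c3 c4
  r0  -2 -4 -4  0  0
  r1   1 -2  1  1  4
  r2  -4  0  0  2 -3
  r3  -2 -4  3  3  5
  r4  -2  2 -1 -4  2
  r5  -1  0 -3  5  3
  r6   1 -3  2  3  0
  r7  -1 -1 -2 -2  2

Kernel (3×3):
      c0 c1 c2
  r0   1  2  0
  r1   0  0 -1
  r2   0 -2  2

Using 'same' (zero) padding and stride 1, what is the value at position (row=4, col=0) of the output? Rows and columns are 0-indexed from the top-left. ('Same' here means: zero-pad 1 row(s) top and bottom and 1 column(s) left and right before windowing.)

-4

The receptive field on the zero-padded input at this output position is [0 -2 -4 / 0 -2 2 / 0 -1 0]. Elementwise product with the kernel and sum: 0·1 + -2·2 + 2·-1 + -1·-2 + 0·2.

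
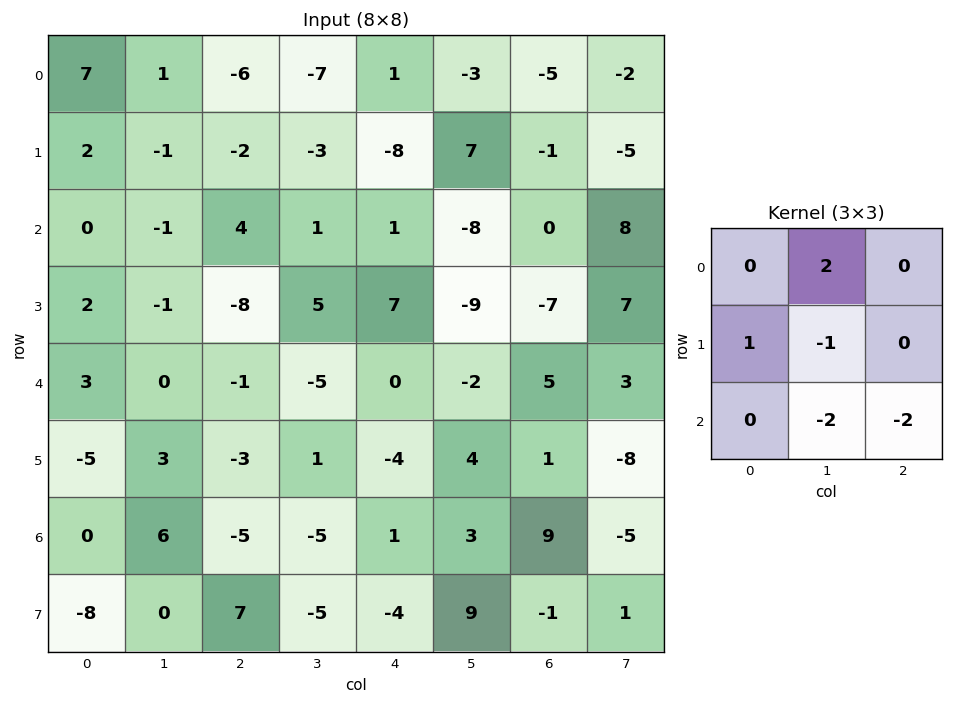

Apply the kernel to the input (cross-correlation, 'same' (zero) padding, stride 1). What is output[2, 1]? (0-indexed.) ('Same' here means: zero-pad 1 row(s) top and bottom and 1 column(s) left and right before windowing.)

17

The receptive field on the zero-padded input at this output position is [2 -1 -2 / 0 -1 4 / 2 -1 -8]. Elementwise product with the kernel and sum: -1·2 + 0·1 + -1·-1 + -1·-2 + -8·-2.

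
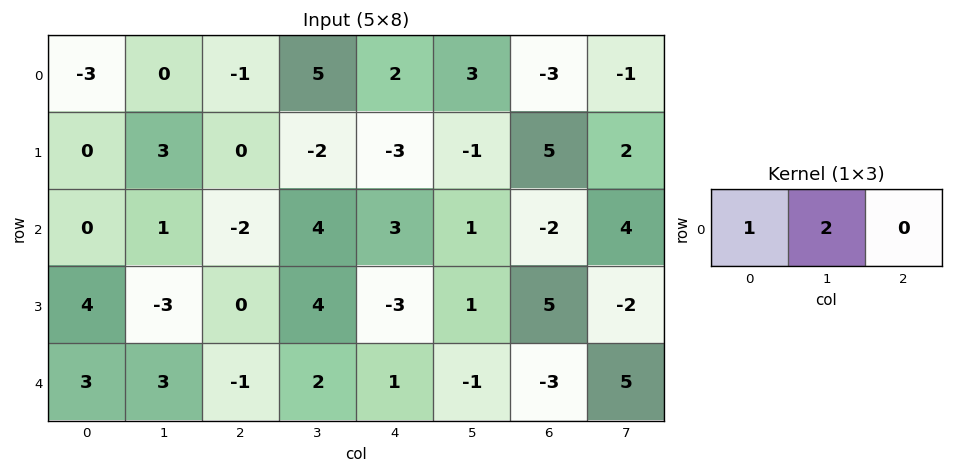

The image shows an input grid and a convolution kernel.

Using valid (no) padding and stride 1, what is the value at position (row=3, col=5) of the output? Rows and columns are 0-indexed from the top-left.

11

The receptive field on the input at this output position is [1 5 -2]. Elementwise product with the kernel and sum: 1·1 + 5·2.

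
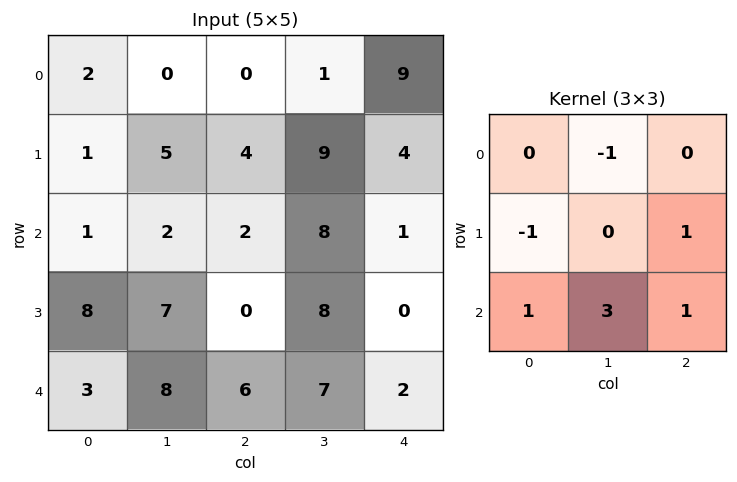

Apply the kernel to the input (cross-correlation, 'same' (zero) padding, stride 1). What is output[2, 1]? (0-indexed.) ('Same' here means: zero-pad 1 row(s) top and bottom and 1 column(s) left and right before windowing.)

25

The receptive field on the zero-padded input at this output position is [1 5 4 / 1 2 2 / 8 7 0]. Elementwise product with the kernel and sum: 5·-1 + 1·-1 + 2·1 + 8·1 + 7·3 + 0·1.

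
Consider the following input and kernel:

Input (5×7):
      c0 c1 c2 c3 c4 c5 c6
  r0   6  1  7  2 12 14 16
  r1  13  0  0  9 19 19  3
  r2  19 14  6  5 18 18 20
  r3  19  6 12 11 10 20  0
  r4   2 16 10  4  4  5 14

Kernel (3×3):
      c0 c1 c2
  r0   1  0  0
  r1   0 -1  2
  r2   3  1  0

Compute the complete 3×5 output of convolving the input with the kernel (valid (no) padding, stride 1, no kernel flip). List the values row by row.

77 67 59 54 71
74 34 78 70 91
59 82 49 51 15

Output[0,0]: The receptive field on the input at this output position is [6 1 7 / 13 0 0 / 19 14 6]. Elementwise product with the kernel and sum: 6·1 + 0·-1 + 0·2 + 19·3 + 14·1.
Output[0,1]: The receptive field on the input at this output position is [1 7 2 / 0 0 9 / 14 6 5]. Elementwise product with the kernel and sum: 1·1 + 0·-1 + 9·2 + 14·3 + 6·1.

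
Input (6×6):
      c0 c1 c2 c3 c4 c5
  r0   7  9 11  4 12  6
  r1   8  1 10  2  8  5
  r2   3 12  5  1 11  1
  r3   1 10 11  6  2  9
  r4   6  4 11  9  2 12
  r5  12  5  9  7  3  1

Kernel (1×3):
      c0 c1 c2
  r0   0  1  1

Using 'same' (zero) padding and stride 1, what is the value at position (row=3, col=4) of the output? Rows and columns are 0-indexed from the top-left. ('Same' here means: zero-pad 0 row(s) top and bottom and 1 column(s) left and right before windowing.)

The receptive field on the zero-padded input at this output position is [6 2 9]. Elementwise product with the kernel and sum: 2·1 + 9·1.

11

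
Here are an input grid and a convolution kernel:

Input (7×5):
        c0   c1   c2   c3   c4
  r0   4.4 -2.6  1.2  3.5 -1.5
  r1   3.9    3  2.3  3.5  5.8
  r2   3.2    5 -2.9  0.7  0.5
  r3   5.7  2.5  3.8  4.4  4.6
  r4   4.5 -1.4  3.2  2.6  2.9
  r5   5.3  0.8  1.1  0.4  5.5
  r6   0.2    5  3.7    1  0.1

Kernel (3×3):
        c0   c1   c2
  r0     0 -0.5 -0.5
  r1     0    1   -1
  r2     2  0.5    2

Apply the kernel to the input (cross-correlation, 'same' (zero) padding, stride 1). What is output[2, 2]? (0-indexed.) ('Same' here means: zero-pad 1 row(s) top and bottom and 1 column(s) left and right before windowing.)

9.2

The receptive field on the zero-padded input at this output position is [3 2.3 3.5 / 5 -2.9 0.7 / 2.5 3.8 4.4]. Elementwise product with the kernel and sum: 2.3·-0.5 + 3.5·-0.5 + -2.9·1 + 0.7·-1 + 2.5·2 + 3.8·0.5 + 4.4·2.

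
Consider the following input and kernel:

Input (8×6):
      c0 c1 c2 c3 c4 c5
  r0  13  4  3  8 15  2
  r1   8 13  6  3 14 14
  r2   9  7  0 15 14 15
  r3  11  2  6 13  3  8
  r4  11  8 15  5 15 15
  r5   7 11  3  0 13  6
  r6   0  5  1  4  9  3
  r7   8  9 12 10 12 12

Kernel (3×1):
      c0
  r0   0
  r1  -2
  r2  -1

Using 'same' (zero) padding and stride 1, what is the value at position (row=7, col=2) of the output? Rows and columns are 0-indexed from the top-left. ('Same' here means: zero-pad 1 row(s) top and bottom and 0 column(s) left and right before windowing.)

The receptive field on the zero-padded input at this output position is [1 / 12 / 0]. Elementwise product with the kernel and sum: 12·-2 + 0·-1.

-24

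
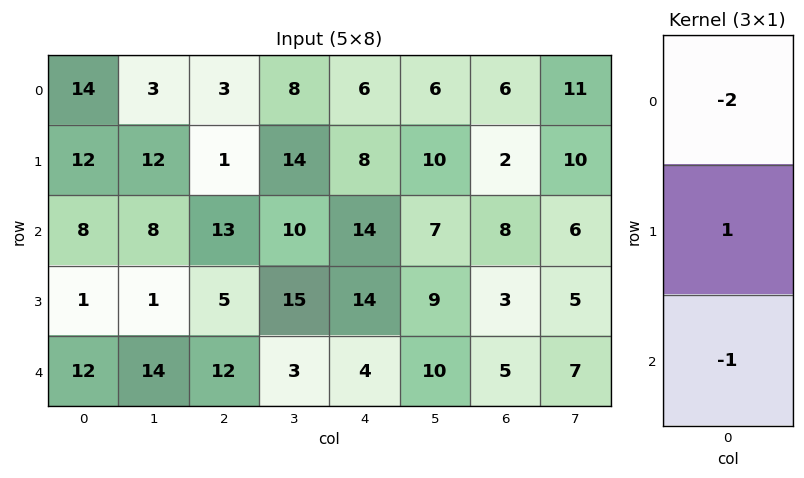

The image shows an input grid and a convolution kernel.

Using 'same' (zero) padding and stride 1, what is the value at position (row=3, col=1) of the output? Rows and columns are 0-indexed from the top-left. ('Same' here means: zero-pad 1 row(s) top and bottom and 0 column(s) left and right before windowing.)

-29

The receptive field on the zero-padded input at this output position is [8 / 1 / 14]. Elementwise product with the kernel and sum: 8·-2 + 1·1 + 14·-1.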